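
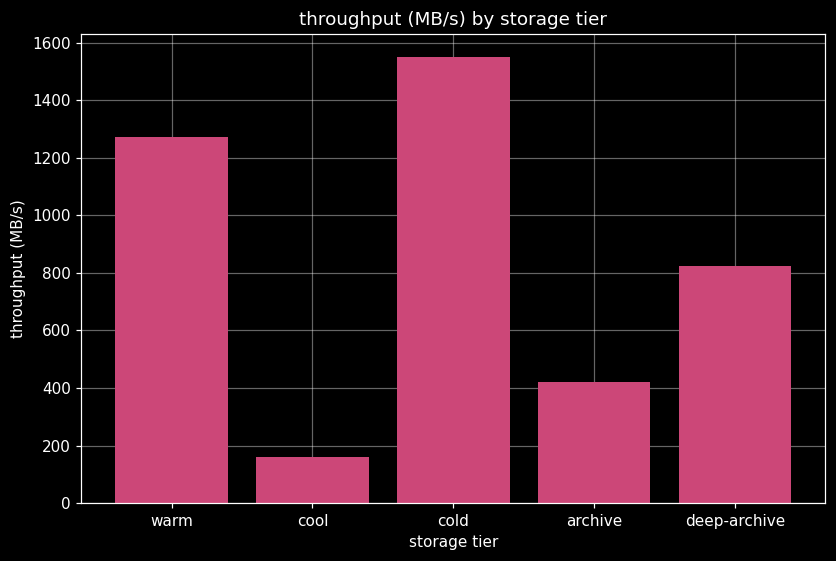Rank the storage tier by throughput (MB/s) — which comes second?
warm

Top 3: cold ≈ 1600, warm ≈ 1200, deep-archive ≈ 800.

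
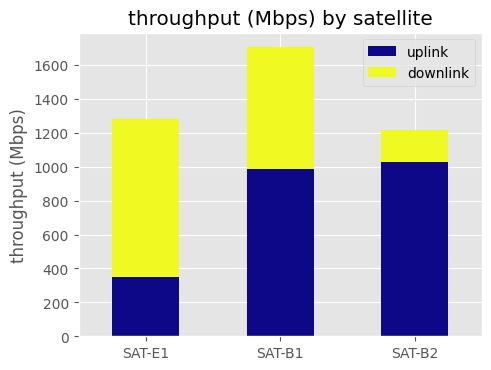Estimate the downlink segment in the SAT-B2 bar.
downlink top ≈ 1200, bottom ≈ 1000; segment ≈ 200.

≈ 200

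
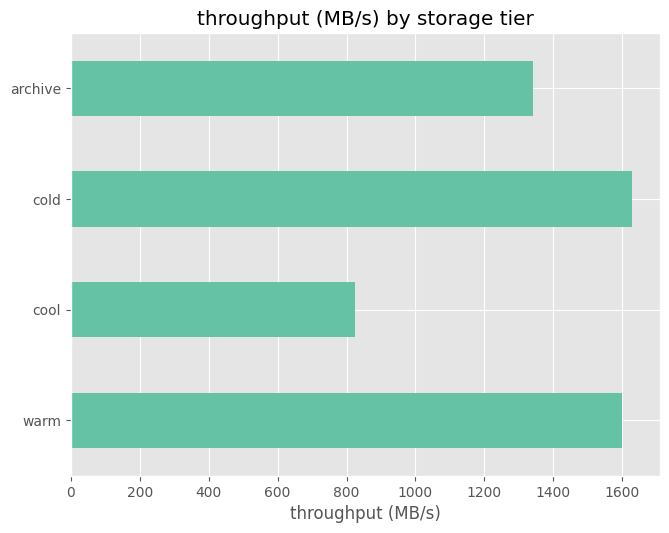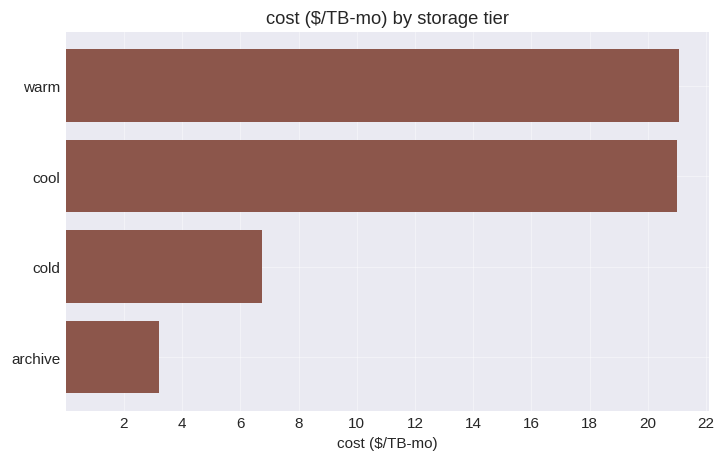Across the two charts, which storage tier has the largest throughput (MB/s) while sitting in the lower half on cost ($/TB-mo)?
cold

Chart 2 median cost ($/TB-mo) ≈ 14; below-median storage tiers: cold, archive. Among those, cold has the highest throughput (MB/s) (≈ 1600).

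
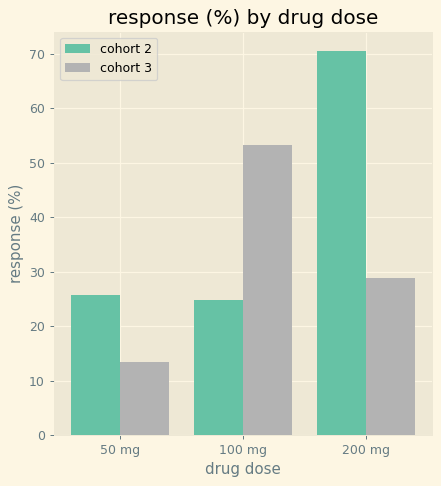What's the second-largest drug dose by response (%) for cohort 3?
200 mg

Top 3 for cohort 3: 100 mg ≈ 50, 200 mg ≈ 30, 50 mg ≈ 10.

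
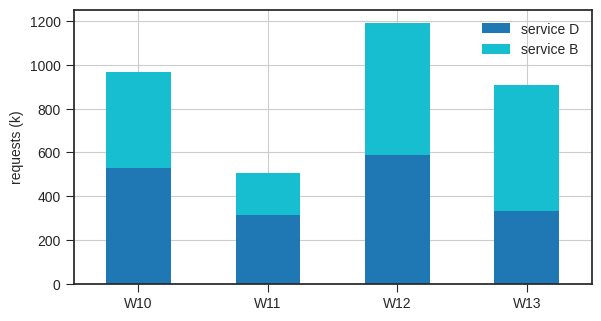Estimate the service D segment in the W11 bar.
service D top ≈ 300, bottom ≈ 0; segment ≈ 300.

≈ 300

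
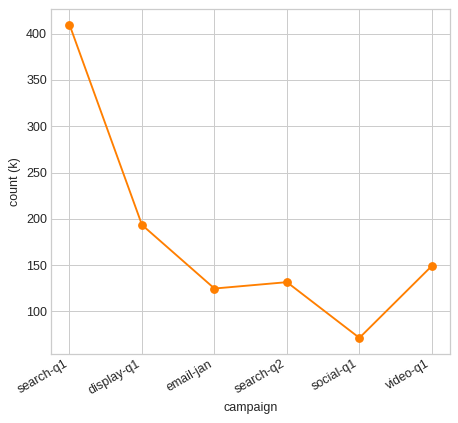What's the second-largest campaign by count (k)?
display-q1

Top 3: search-q1 ≈ 400, display-q1 ≈ 200, video-q1 ≈ 150.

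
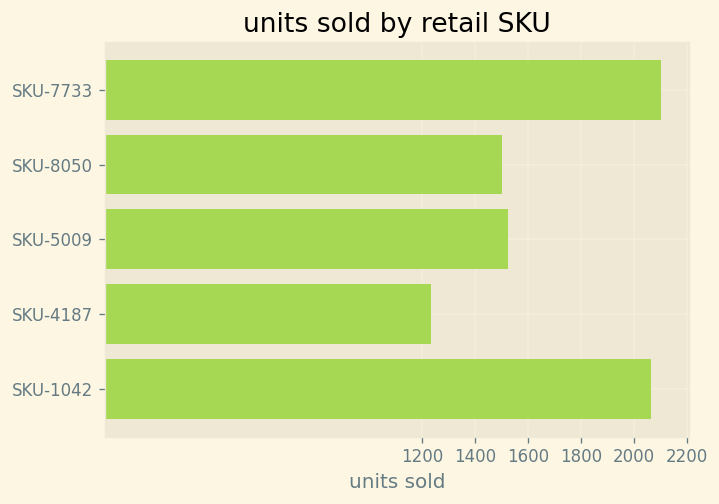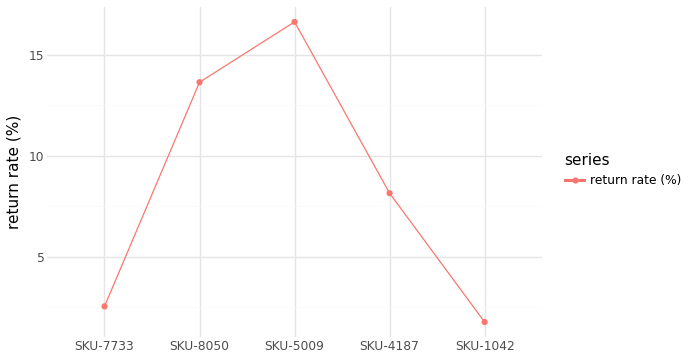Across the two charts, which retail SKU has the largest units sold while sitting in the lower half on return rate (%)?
SKU-7733

Chart 2 median return rate (%) ≈ 8; below-median retail SKUs: SKU-7733, SKU-1042. Among those, SKU-7733 has the highest units sold (≈ 2200).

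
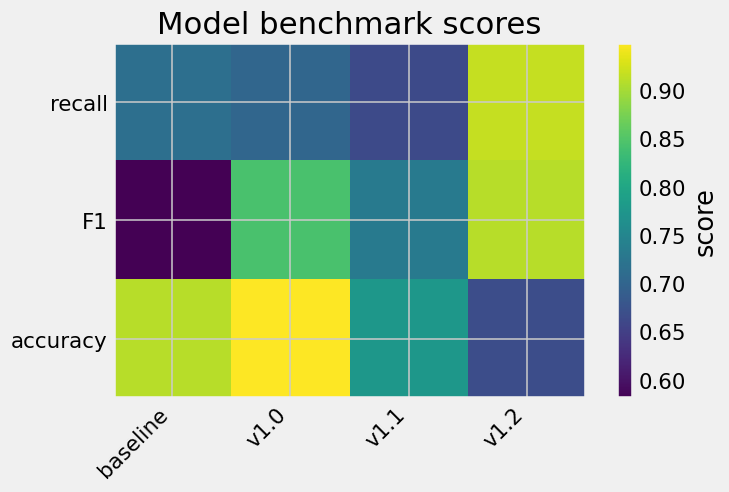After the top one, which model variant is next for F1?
Top 3 for F1: v1.2 ≈ 0.90, v1.0 ≈ 0.85, v1.1 ≈ 0.75.

v1.0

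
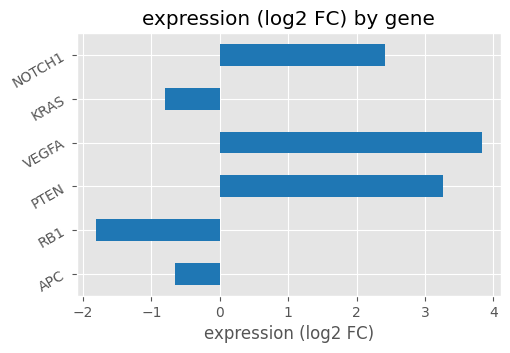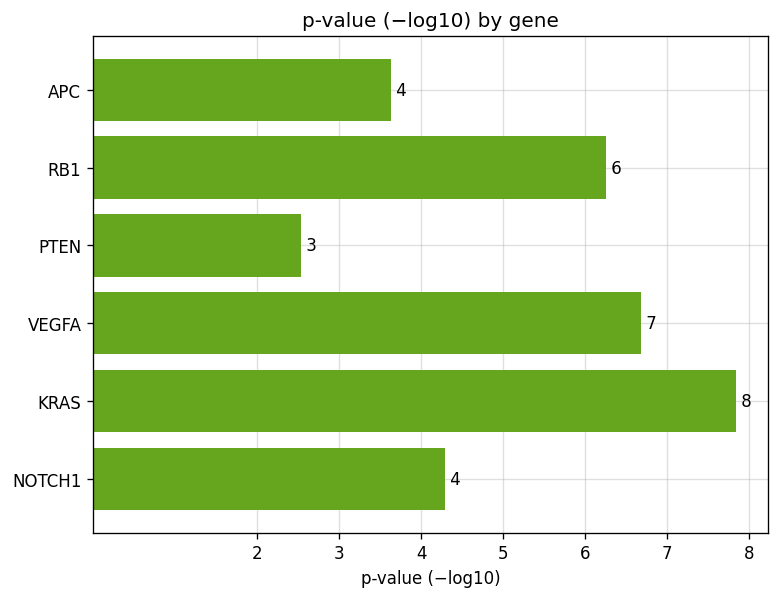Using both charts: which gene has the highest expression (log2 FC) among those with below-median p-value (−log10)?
Chart 2 median p-value (−log10) ≈ 5; below-median genes: APC, PTEN, NOTCH1. Among those, PTEN has the highest expression (log2 FC) (≈ 3.5).

PTEN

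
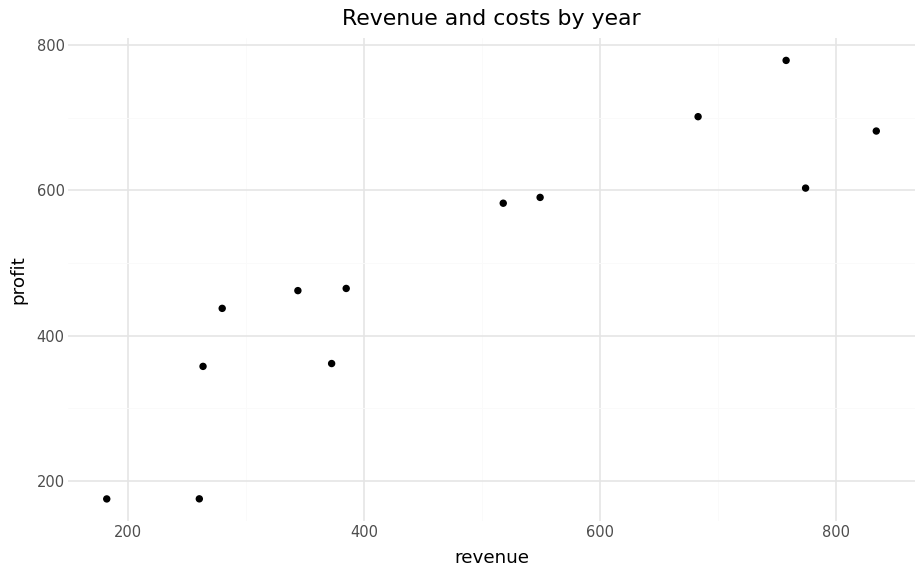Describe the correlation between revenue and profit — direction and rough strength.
positive, strong

Points are positively correlated; strong (|r| ≈ 0.9).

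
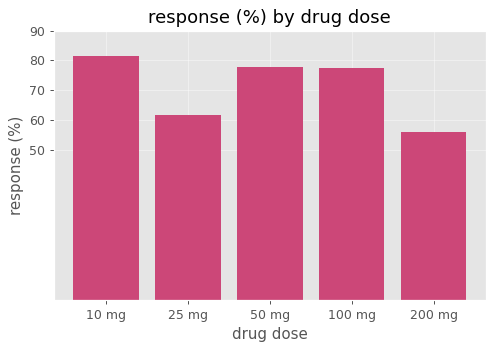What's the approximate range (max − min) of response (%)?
≈ 20

Max 10 mg ≈ 80, min 200 mg ≈ 60; range ≈ 20.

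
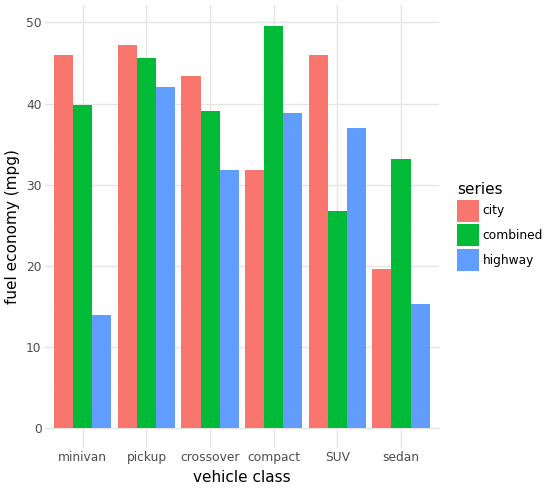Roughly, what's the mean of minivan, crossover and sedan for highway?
≈ 20

(15 + 30 + 15) / 3 ≈ 20.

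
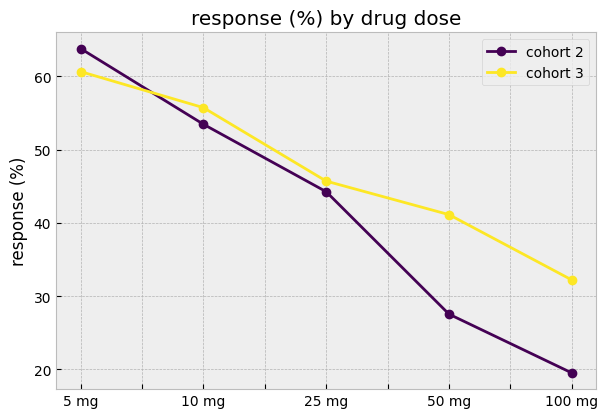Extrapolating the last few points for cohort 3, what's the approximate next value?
Last three: 45, 40, 30 → slope ≈ -7.5/step → next ≈ 22.5.

≈ 22.5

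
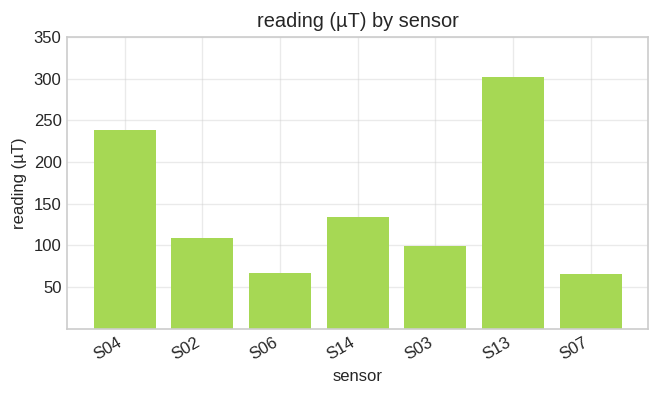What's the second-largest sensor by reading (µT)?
Top 3: S13 ≈ 300, S04 ≈ 250, S14 ≈ 150.

S04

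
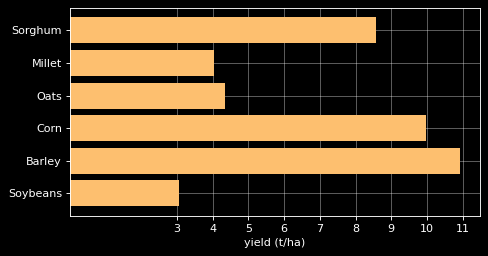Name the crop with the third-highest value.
Sorghum

Top 4: Barley ≈ 11, Corn ≈ 10, Sorghum ≈ 9, Oats ≈ 4.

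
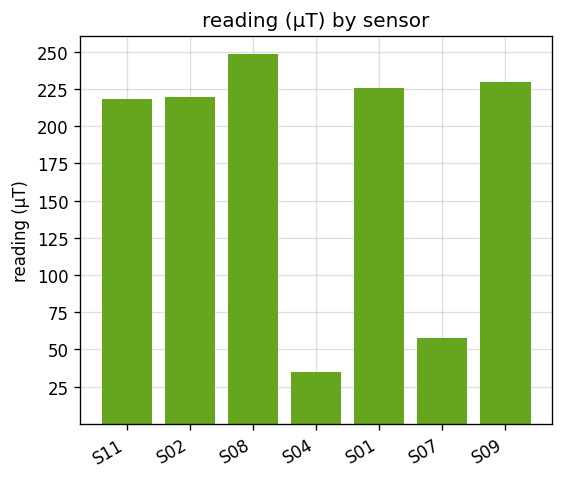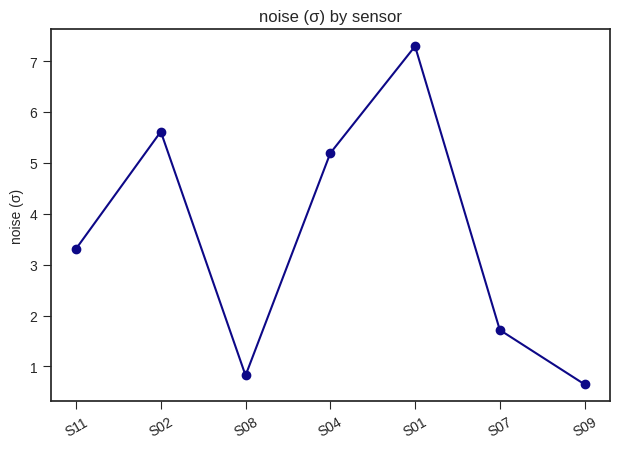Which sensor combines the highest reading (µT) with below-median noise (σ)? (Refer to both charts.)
S08

Chart 2 median noise (σ) ≈ 3; below-median sensors: S08, S07, S09. Among those, S08 has the highest reading (µT) (≈ 250).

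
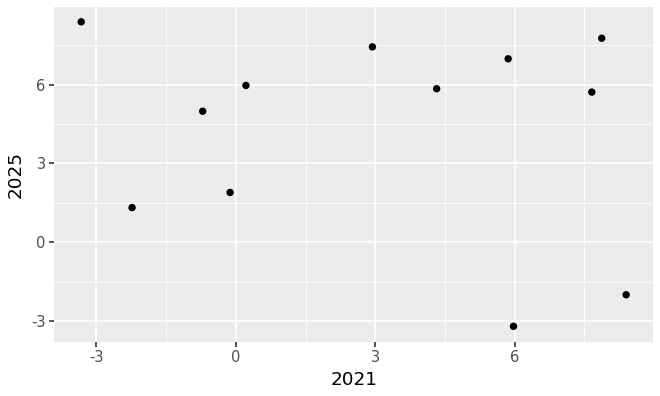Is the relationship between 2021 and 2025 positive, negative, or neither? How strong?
no clear correlation

Points are roughly uncorrelated; weak (|r| ≈ 0.2).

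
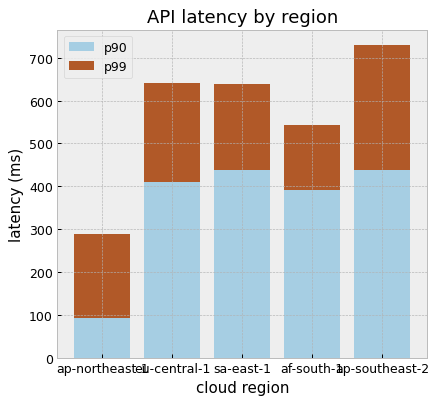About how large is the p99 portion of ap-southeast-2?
≈ 300

p99 top ≈ 700, bottom ≈ 400; segment ≈ 300.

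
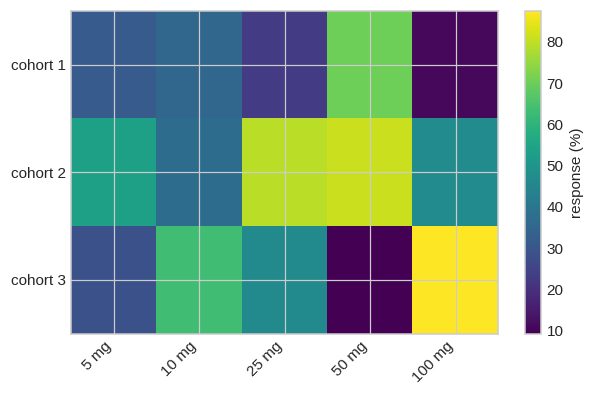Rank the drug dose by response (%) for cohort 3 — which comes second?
Top 3 for cohort 3: 100 mg ≈ 90, 10 mg ≈ 60, 25 mg ≈ 50.

10 mg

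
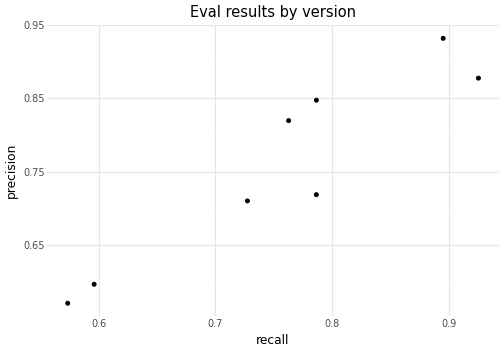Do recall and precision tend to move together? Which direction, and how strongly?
Points are positively correlated; strong (|r| ≈ 0.9).

positive, strong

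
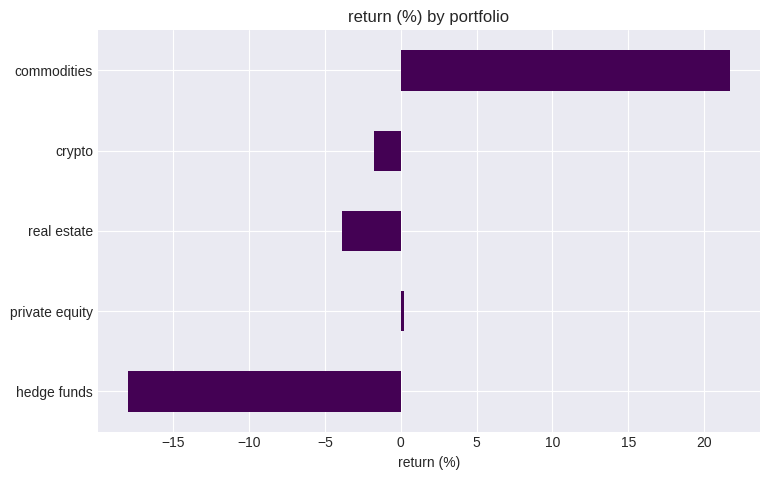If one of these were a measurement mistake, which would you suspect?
commodities ≈ 20; the rest sit between ≈ -20 and ≈ 0.

commodities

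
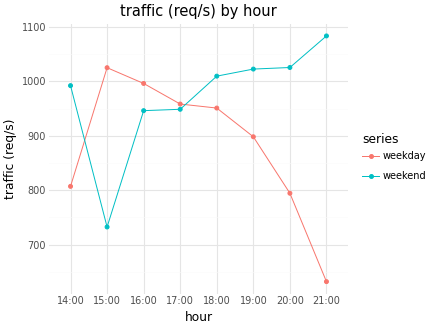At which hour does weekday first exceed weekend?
15:00

14:00: weekday ≈ 800 vs weekend ≈ 1000 (not yet); 15:00: weekday ≈ 1050 vs weekend ≈ 750 (first crossover).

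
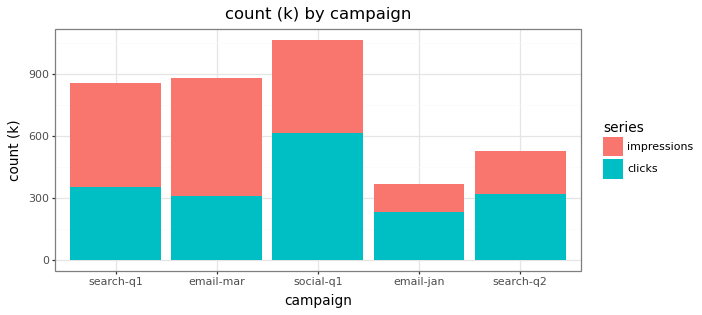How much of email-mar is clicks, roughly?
clicks top ≈ 300, bottom ≈ 0; segment ≈ 300.

≈ 300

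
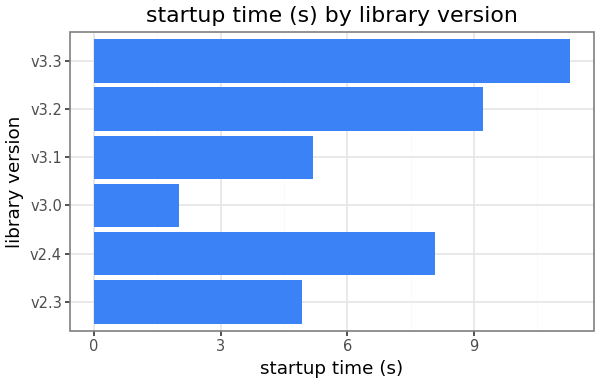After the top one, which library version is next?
Top 3: v3.3 ≈ 11, v3.2 ≈ 9, v2.4 ≈ 8.

v3.2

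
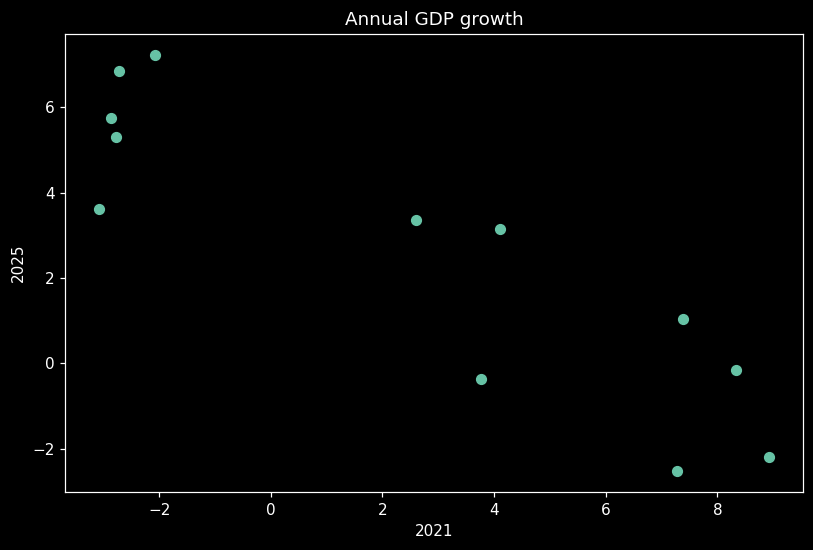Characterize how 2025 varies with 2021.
Points are negatively correlated; strong (|r| ≈ 0.9).

negative, strong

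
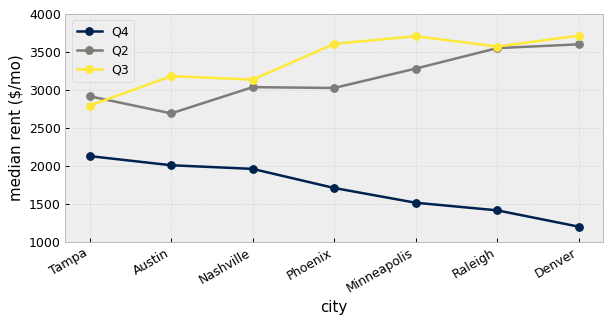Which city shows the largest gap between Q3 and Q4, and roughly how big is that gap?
Denver: Q3 ≈ 3500, Q4 ≈ 1000 → gap ≈ 2500. Next-largest (Minneapolis) is only ≈ 2000.

Denver, ≈ 2500 $/mo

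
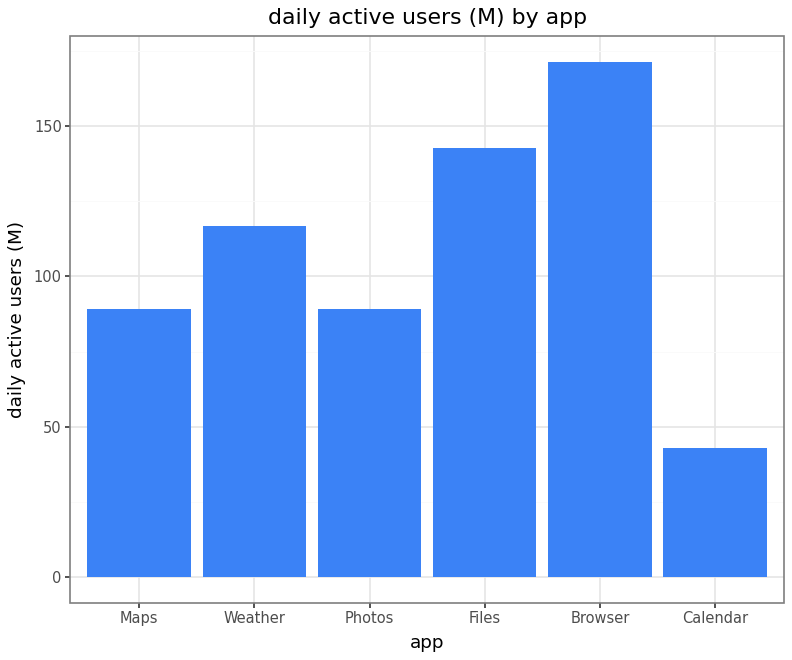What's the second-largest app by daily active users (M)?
Files

Top 3: Browser ≈ 180, Files ≈ 140, Weather ≈ 120.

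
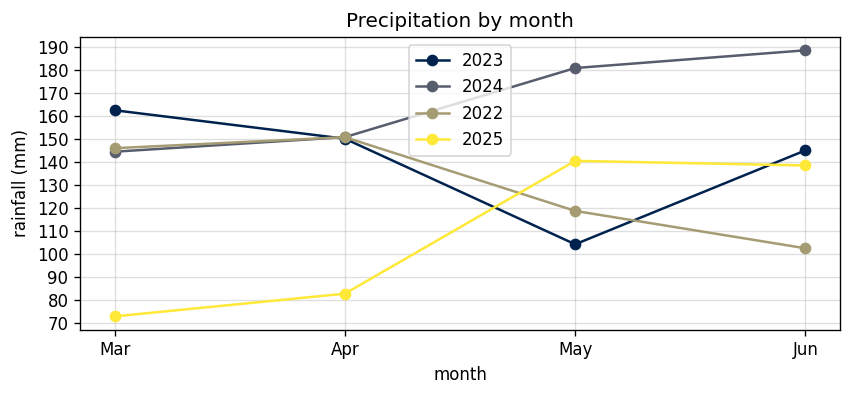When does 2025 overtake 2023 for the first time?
May

Apr: 2025 ≈ 80 vs 2023 ≈ 150 (not yet); May: 2025 ≈ 140 vs 2023 ≈ 100 (first crossover).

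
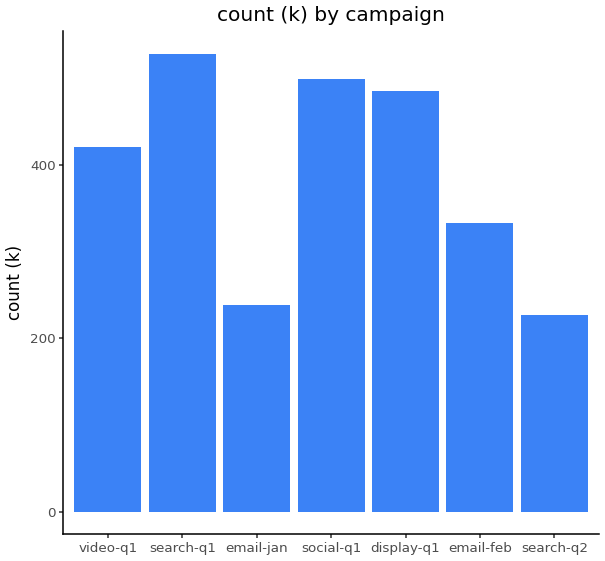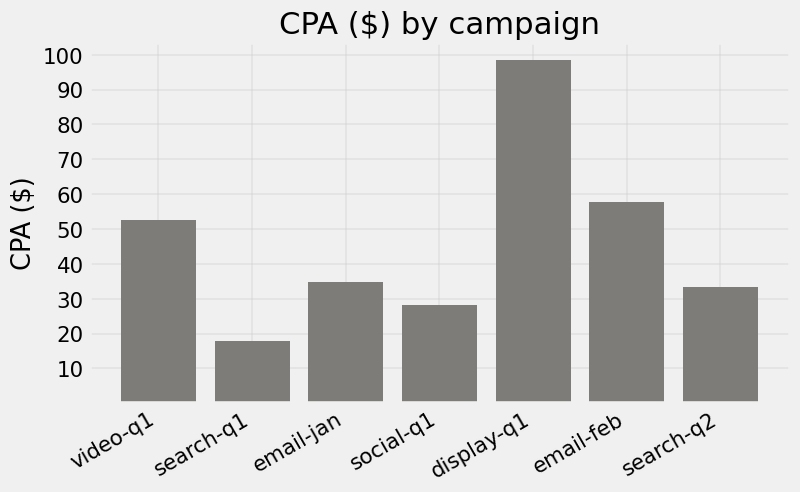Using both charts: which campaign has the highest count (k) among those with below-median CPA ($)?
search-q1

Chart 2 median CPA ($) ≈ 30; below-median campaigns: search-q1, social-q1, search-q2. Among those, search-q1 has the highest count (k) (≈ 550).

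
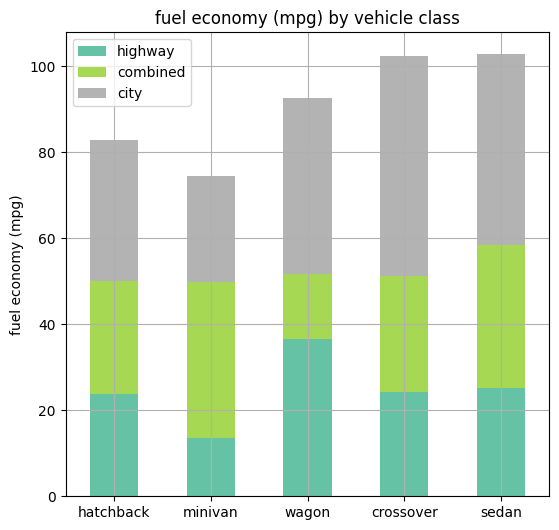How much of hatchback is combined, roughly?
≈ 30

combined top ≈ 50, bottom ≈ 20; segment ≈ 30.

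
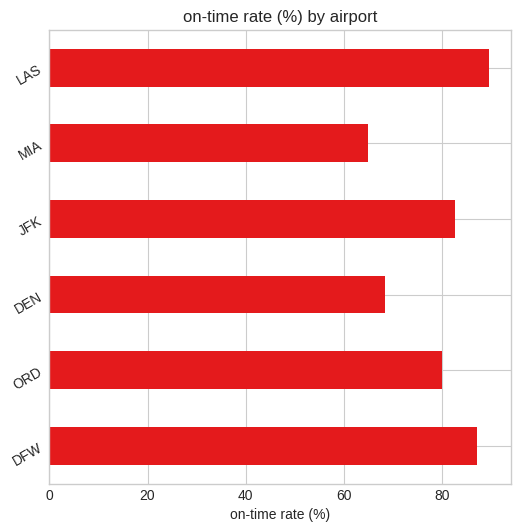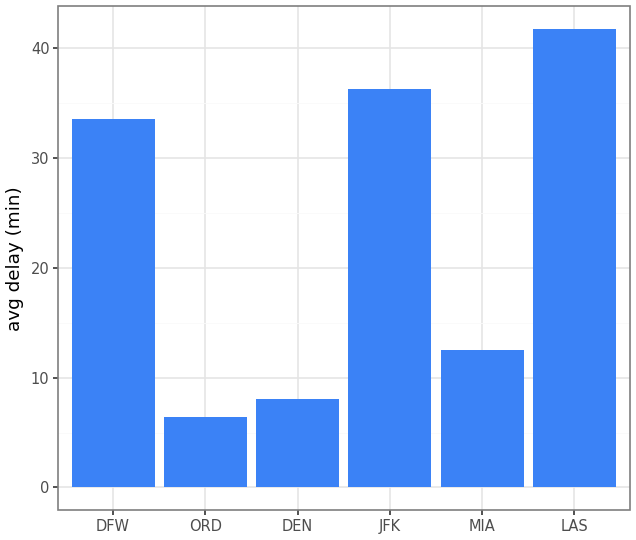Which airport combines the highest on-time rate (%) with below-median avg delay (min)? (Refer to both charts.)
ORD

Chart 2 median avg delay (min) ≈ 25; below-median airports: ORD, DEN, MIA. Among those, ORD has the highest on-time rate (%) (≈ 80).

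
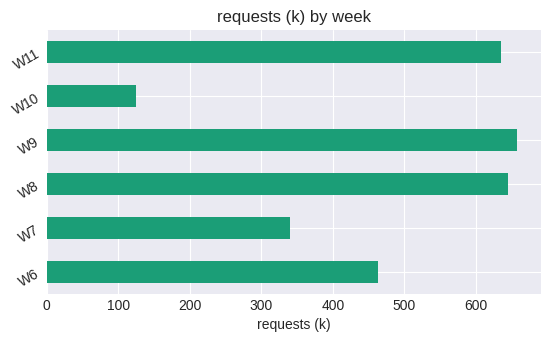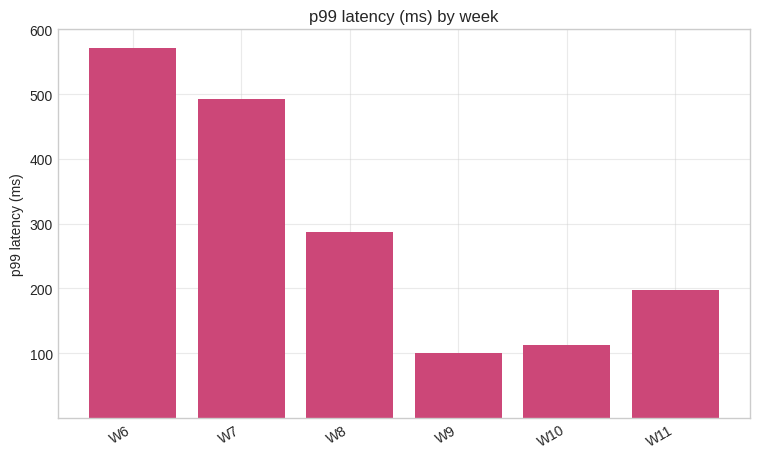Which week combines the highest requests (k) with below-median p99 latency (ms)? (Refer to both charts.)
Chart 2 median p99 latency (ms) ≈ 200; below-median weeks: W9, W10, W11. Among those, W9 has the highest requests (k) (≈ 700).

W9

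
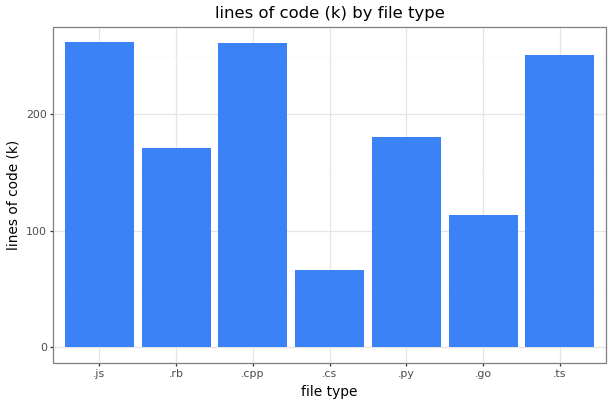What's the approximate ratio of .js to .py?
.js ≈ 250, .py ≈ 175; 250/175 ≈ 1.43.

≈ 1.43×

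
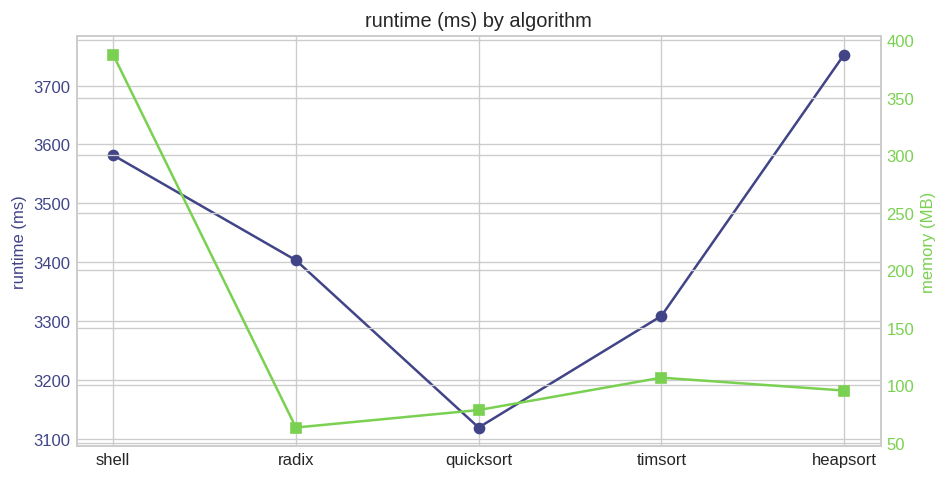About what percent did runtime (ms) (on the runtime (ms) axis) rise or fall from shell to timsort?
≈ -8.3%

shell ≈ 3600, timsort ≈ 3300; (3300 − 3600) / 3600 ≈ -8.3%.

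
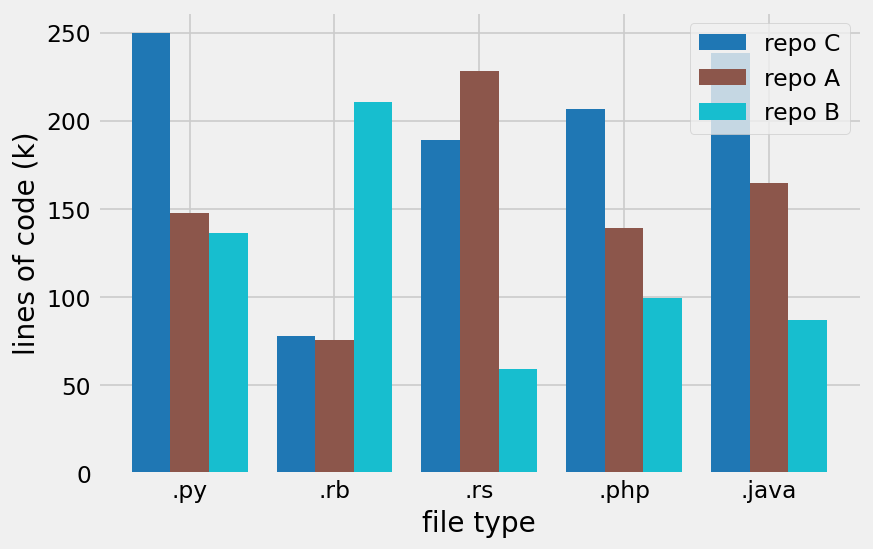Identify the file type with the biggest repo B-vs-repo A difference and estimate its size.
.rs: repo B ≈ 50, repo A ≈ 225 → gap ≈ 175. Next-largest (.rb) is only ≈ 125.

.rs, ≈ 175 k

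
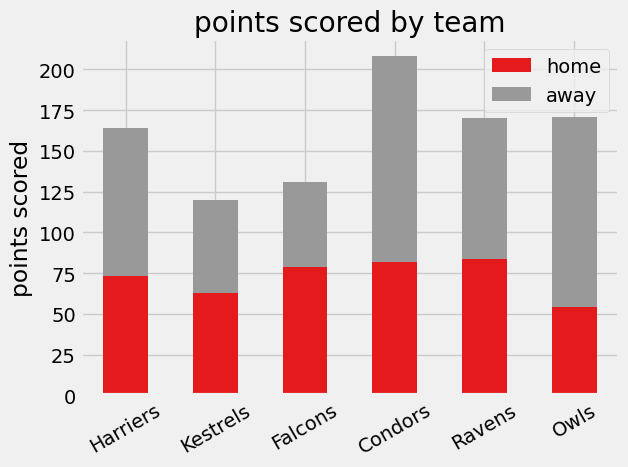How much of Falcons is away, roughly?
away top ≈ 140, bottom ≈ 80; segment ≈ 60.

≈ 60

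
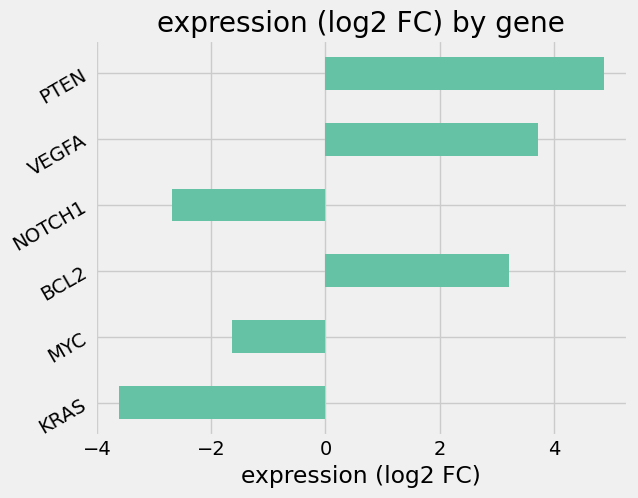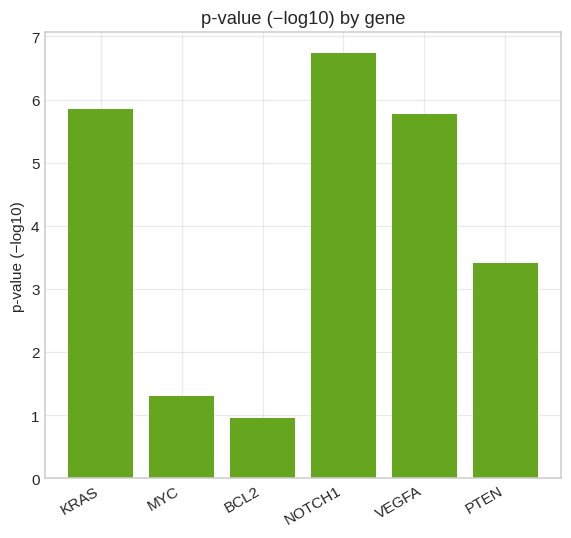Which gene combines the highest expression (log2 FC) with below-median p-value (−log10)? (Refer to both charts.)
Chart 2 median p-value (−log10) ≈ 5; below-median genes: MYC, BCL2, PTEN. Among those, PTEN has the highest expression (log2 FC) (≈ 5).

PTEN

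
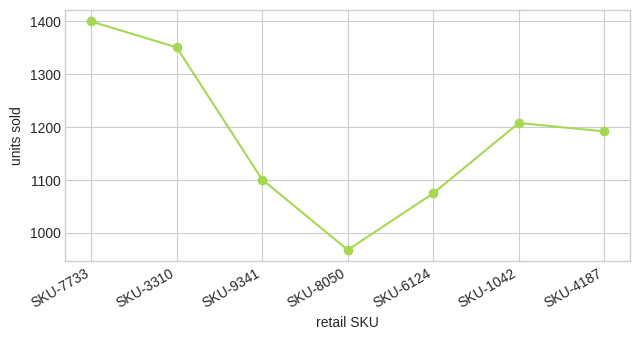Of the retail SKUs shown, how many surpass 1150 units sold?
Above 1150: SKU-7733, SKU-3310, SKU-1042, SKU-4187.

4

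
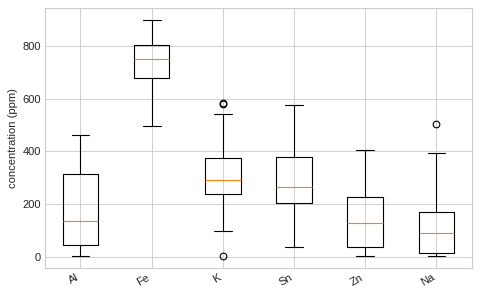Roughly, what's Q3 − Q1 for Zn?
Q3 ≈ 200, Q1 ≈ 0; IQR ≈ 200.

≈ 200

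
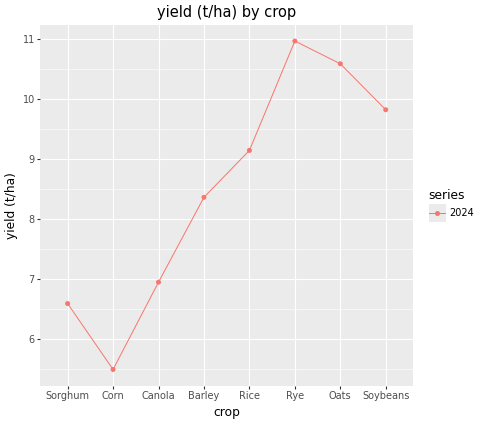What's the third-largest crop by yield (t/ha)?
Soybeans

Top 4: Rye ≈ 11.0, Oats ≈ 10.5, Soybeans ≈ 10.0, Rice ≈ 9.0.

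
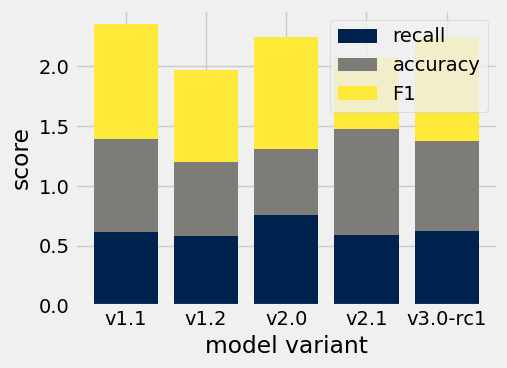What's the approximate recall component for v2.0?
recall top ≈ 0.8, bottom ≈ 0.0; segment ≈ 0.8.

≈ 0.8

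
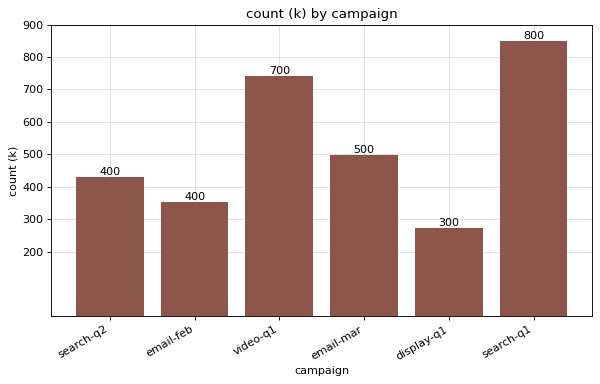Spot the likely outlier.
search-q1

search-q1 ≈ 800; the rest sit between ≈ 300 and ≈ 700.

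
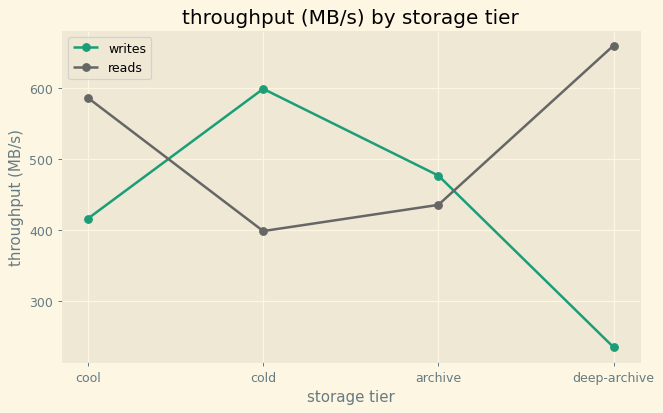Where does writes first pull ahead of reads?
cool: writes ≈ 400 vs reads ≈ 600 (not yet); cold: writes ≈ 600 vs reads ≈ 400 (first crossover).

cold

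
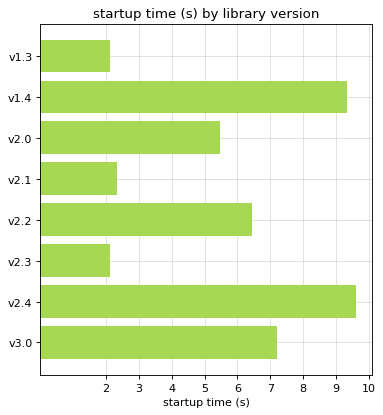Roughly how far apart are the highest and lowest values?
≈ 8

Max v2.4 ≈ 10, min v1.3 ≈ 2; range ≈ 8.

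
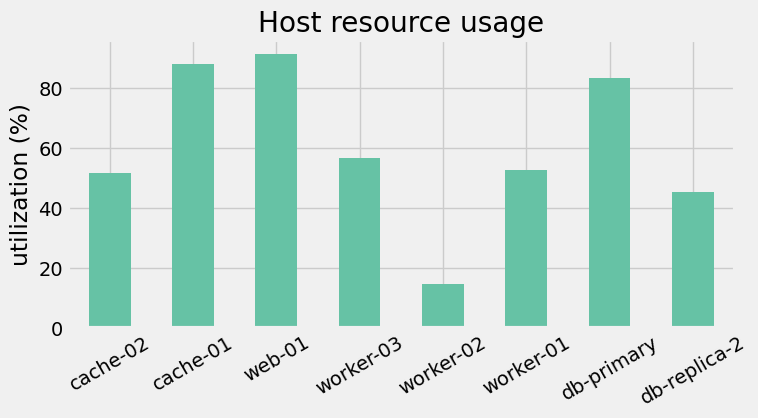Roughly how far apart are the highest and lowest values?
Max web-01 ≈ 90, min worker-02 ≈ 10; range ≈ 80.

≈ 80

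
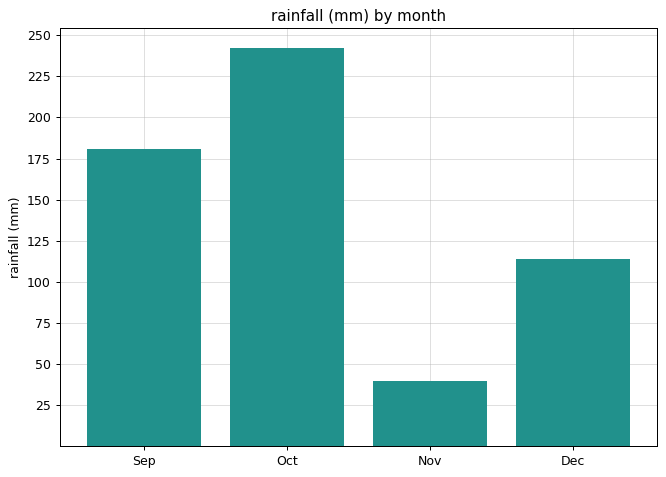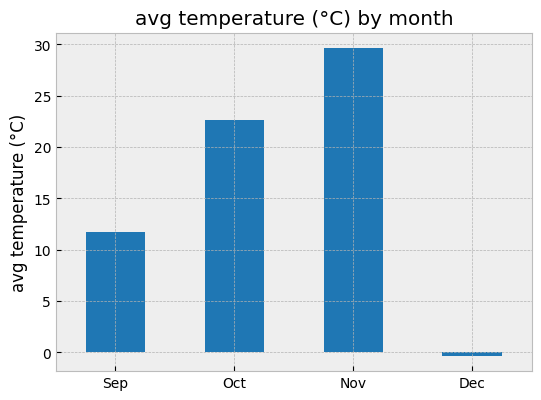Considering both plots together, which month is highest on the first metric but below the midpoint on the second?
Chart 2 median avg temperature (°C) ≈ 15; below-median months: Sep, Dec. Among those, Sep has the highest rainfall (mm) (≈ 175).

Sep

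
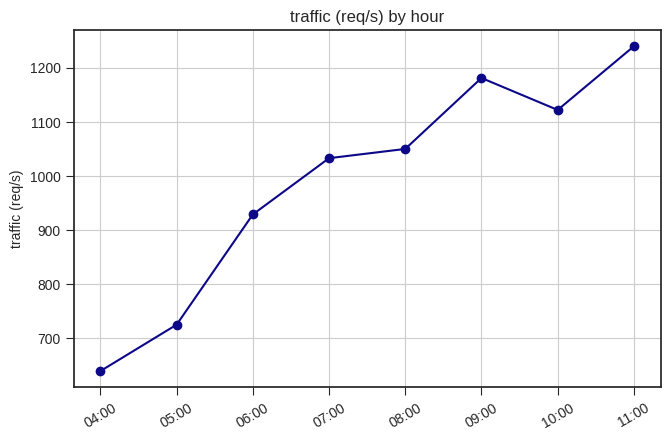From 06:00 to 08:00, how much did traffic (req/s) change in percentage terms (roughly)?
06:00 ≈ 950, 08:00 ≈ 1050; (1050 − 950) / 950 ≈ +10.5%.

≈ +10.5%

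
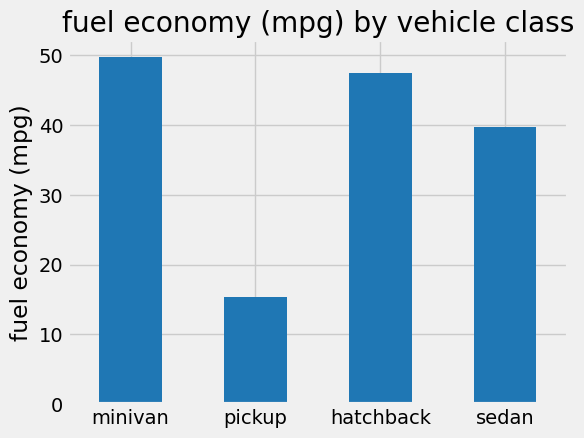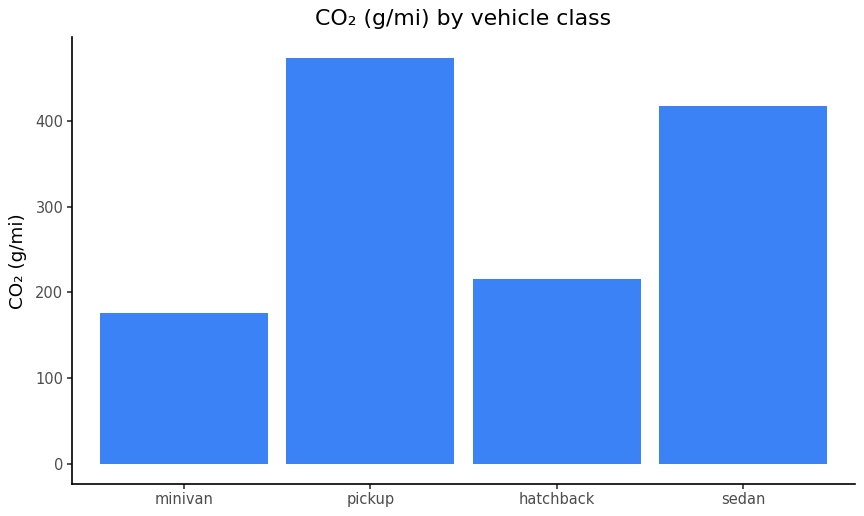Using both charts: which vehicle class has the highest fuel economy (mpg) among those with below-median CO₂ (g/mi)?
minivan

Chart 2 median CO₂ (g/mi) ≈ 300; below-median vehicle classes: minivan, hatchback. Among those, minivan has the highest fuel economy (mpg) (≈ 50).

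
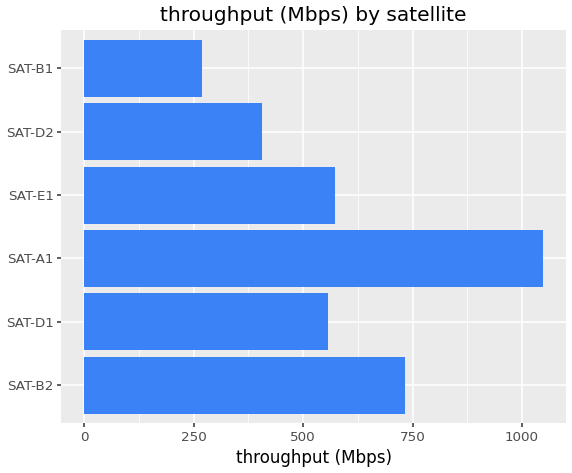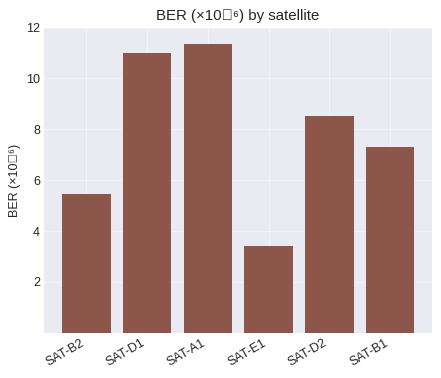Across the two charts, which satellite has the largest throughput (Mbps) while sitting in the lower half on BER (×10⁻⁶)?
SAT-B2

Chart 2 median BER (×10⁻⁶) ≈ 8; below-median satellites: SAT-B2, SAT-E1, SAT-B1. Among those, SAT-B2 has the highest throughput (Mbps) (≈ 700).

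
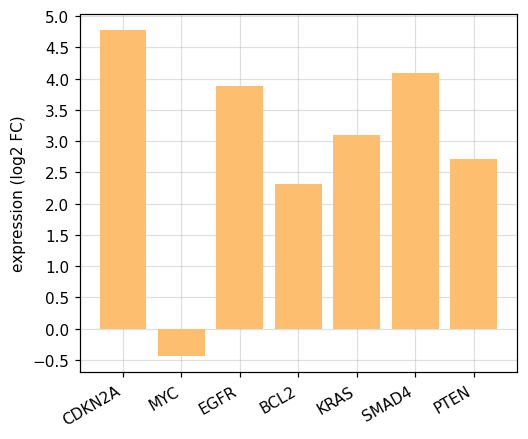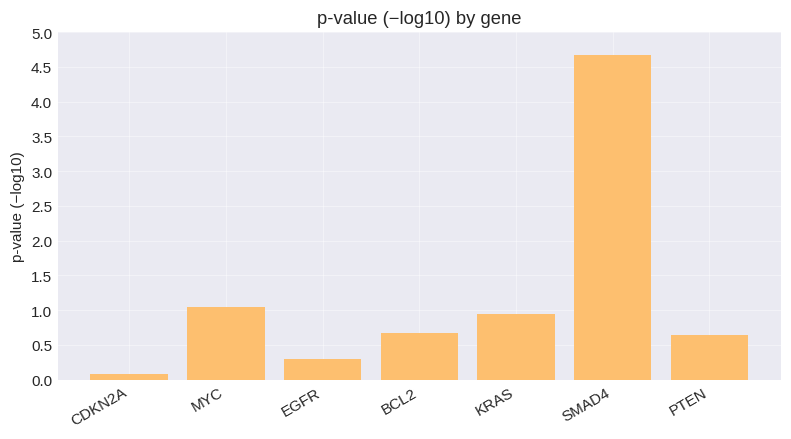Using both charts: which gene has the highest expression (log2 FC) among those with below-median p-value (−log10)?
CDKN2A

Chart 2 median p-value (−log10) ≈ 0.5; below-median genes: CDKN2A, EGFR, PTEN. Among those, CDKN2A has the highest expression (log2 FC) (≈ 5).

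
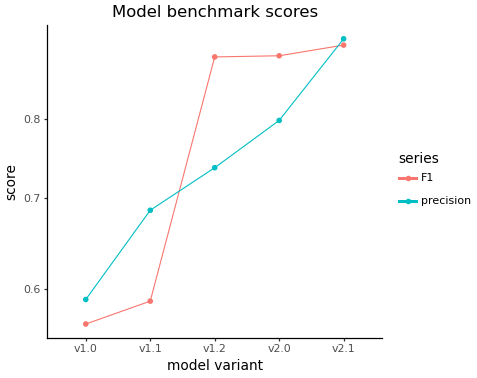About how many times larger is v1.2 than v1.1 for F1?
≈ 1.5×

v1.2 ≈ 0.90, v1.1 ≈ 0.60; 0.90/0.60 ≈ 1.5.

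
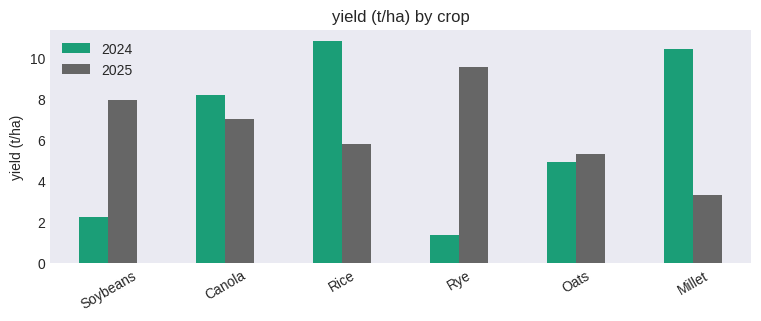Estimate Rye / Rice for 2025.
≈ 1.67×

Rye ≈ 10, Rice ≈ 6; 10/6 ≈ 1.67.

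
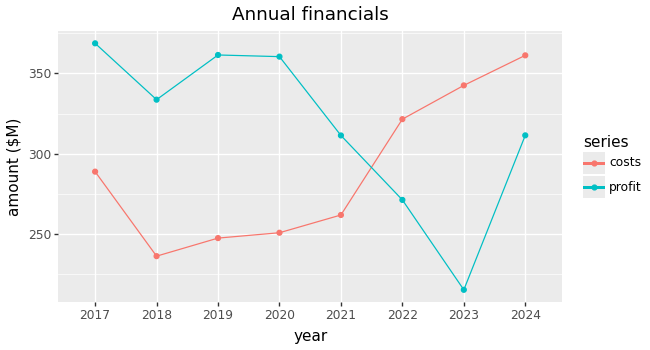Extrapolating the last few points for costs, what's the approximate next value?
≈ 380

Last three: 320, 340, 360 → slope ≈ 20/step → next ≈ 380.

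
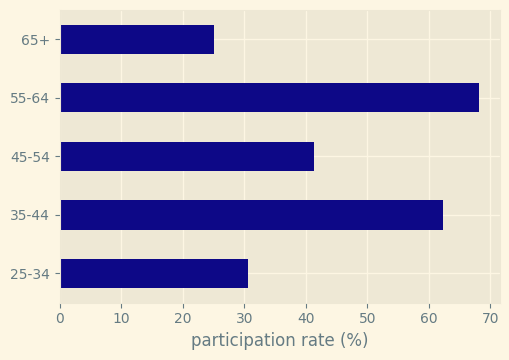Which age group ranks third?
45-54

Top 4: 55-64 ≈ 70, 35-44 ≈ 60, 45-54 ≈ 40, 25-34 ≈ 30.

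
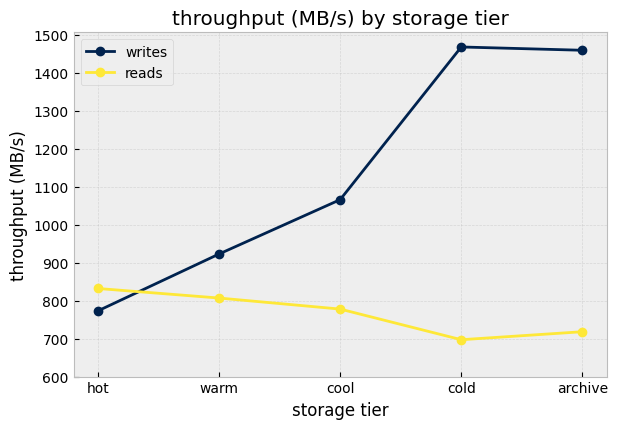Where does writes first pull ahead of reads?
hot: writes ≈ 800 vs reads ≈ 800 (not yet); warm: writes ≈ 900 vs reads ≈ 800 (first crossover).

warm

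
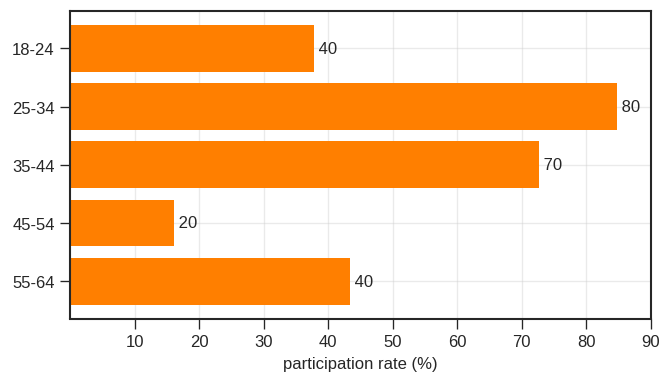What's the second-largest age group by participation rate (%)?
35-44

Top 3: 25-34 ≈ 80, 35-44 ≈ 70, 55-64 ≈ 40.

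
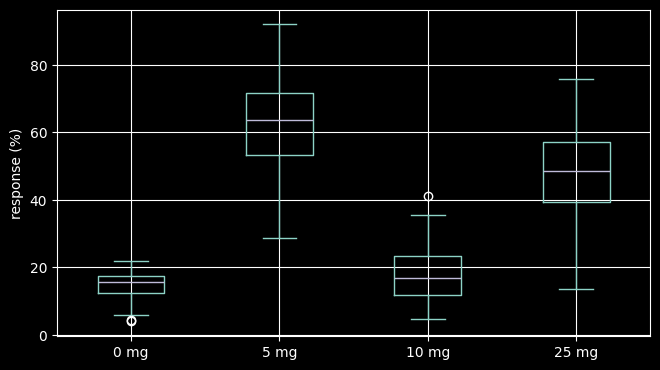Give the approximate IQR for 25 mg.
Q3 ≈ 55, Q1 ≈ 40; IQR ≈ 15.

≈ 15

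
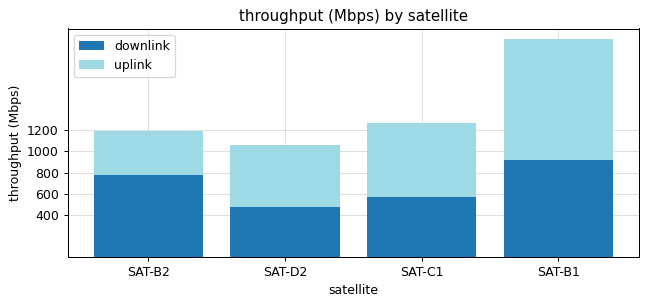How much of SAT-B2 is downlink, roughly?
≈ 800

downlink top ≈ 800, bottom ≈ 0; segment ≈ 800.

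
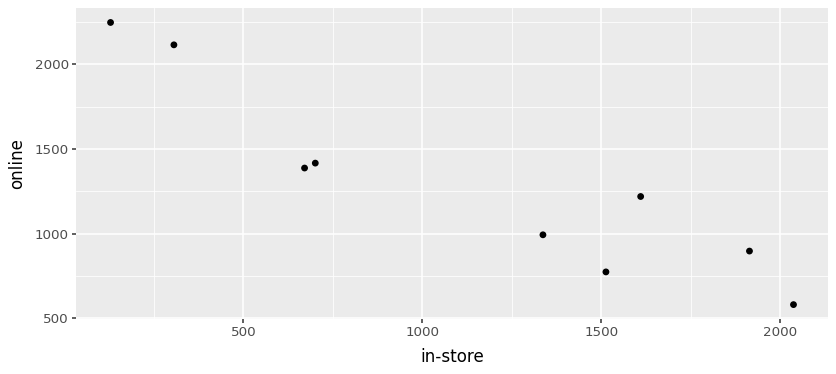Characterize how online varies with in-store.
negative, strong

Points are negatively correlated; strong (|r| ≈ 0.9).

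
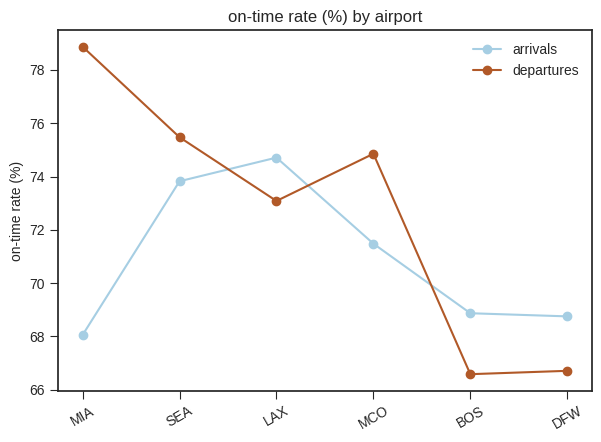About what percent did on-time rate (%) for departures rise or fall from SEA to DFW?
≈ -13.2%

SEA ≈ 76, DFW ≈ 66; (66 − 76) / 76 ≈ -13.2%.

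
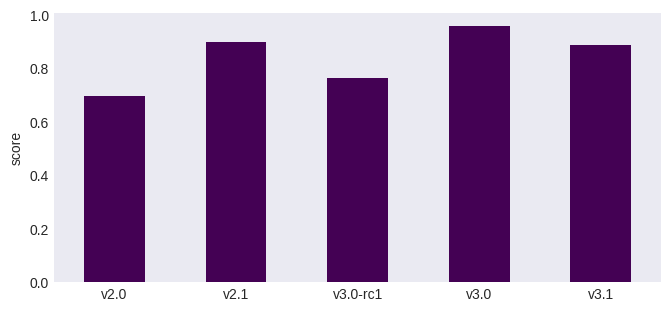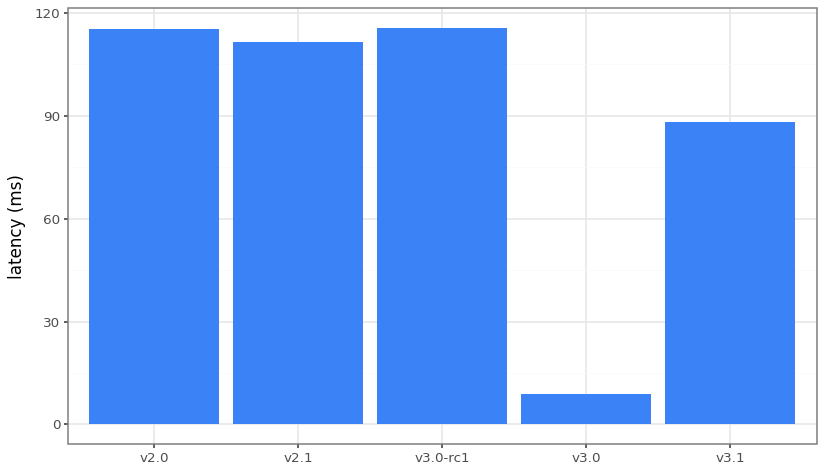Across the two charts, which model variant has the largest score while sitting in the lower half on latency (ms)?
Chart 2 median latency (ms) ≈ 120; below-median model variants: v3.0, v3.1. Among those, v3.0 has the highest score (≈ 1).

v3.0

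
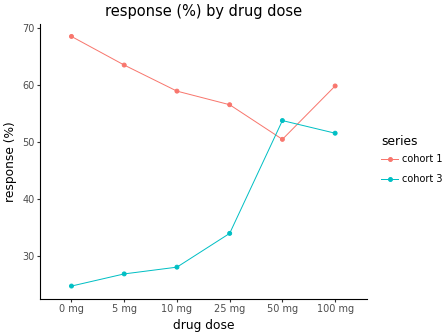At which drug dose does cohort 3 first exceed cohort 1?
50 mg

25 mg: cohort 3 ≈ 35 vs cohort 1 ≈ 55 (not yet); 50 mg: cohort 3 ≈ 55 vs cohort 1 ≈ 50 (first crossover).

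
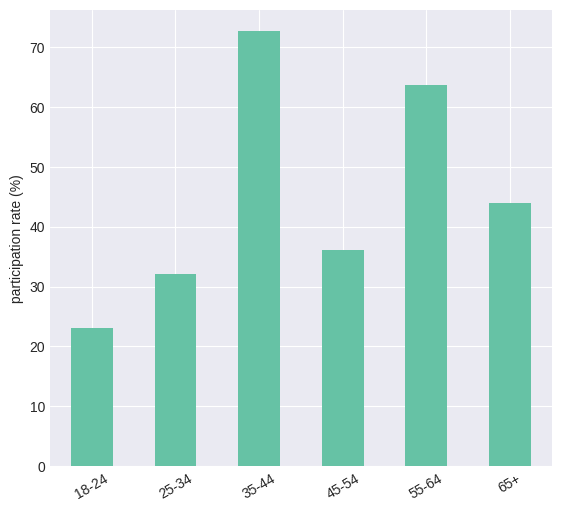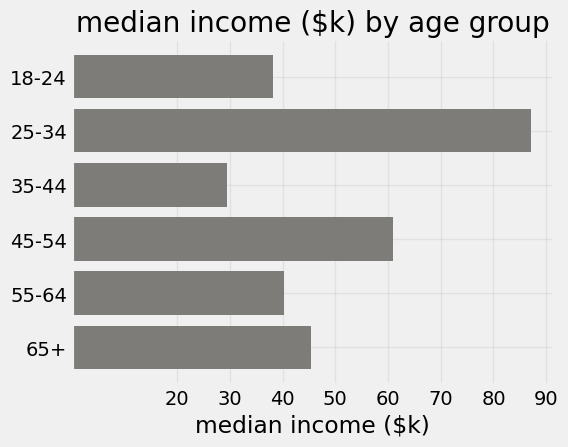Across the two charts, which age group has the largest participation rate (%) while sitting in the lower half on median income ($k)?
Chart 2 median median income ($k) ≈ 40; below-median age groups: 18-24, 35-44, 55-64. Among those, 35-44 has the highest participation rate (%) (≈ 70).

35-44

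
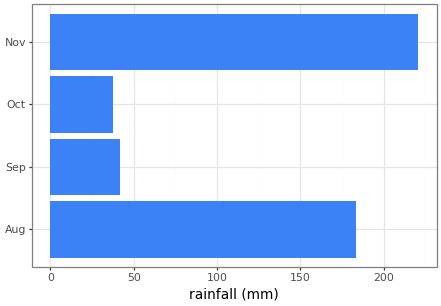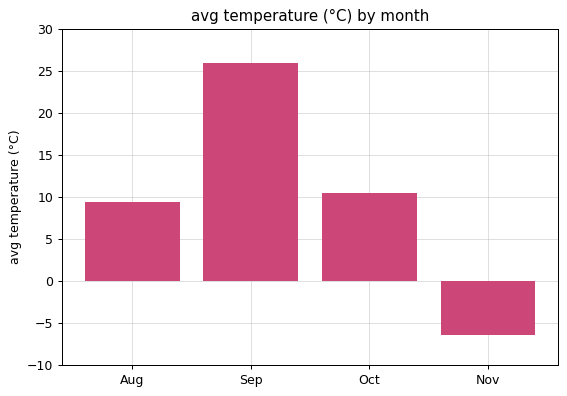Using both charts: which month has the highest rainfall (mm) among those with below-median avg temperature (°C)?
Nov

Chart 2 median avg temperature (°C) ≈ 10; below-median months: Aug, Nov. Among those, Nov has the highest rainfall (mm) (≈ 225).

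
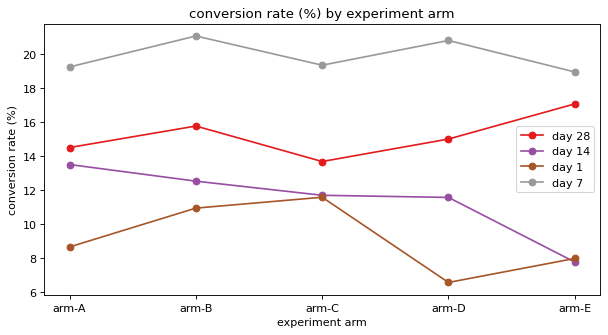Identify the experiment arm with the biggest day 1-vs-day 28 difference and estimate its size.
arm-E: day 1 ≈ 8, day 28 ≈ 18 → gap ≈ 10. Next-largest (arm-D) is only ≈ 8.

arm-E, ≈ 10 %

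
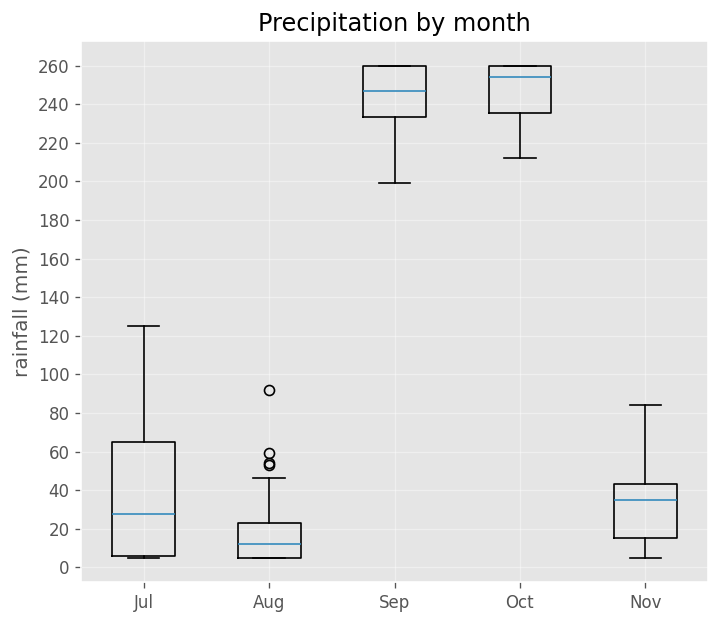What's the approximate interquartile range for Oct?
≈ 20

Q3 ≈ 260, Q1 ≈ 240; IQR ≈ 20.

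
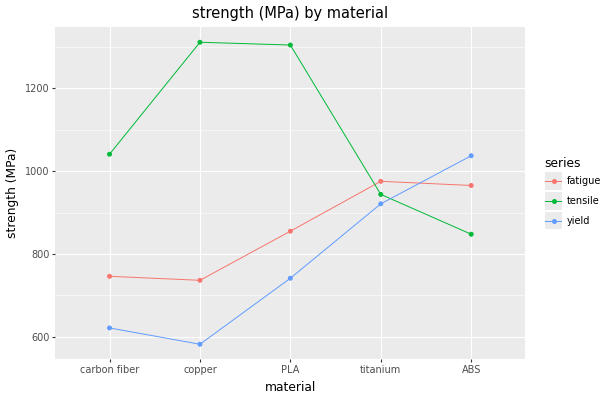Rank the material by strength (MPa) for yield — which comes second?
titanium

Top 3 for yield: ABS ≈ 1000, titanium ≈ 900, PLA ≈ 700.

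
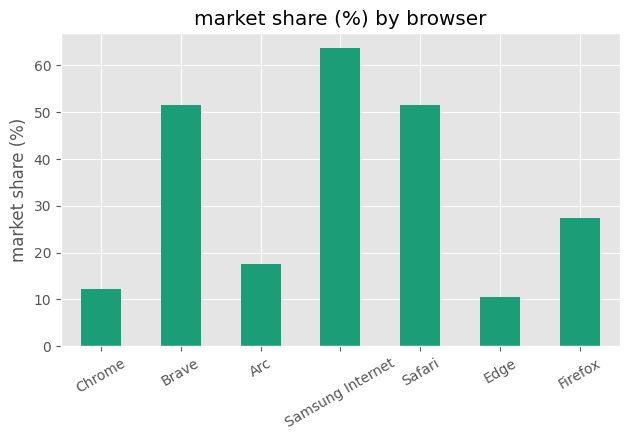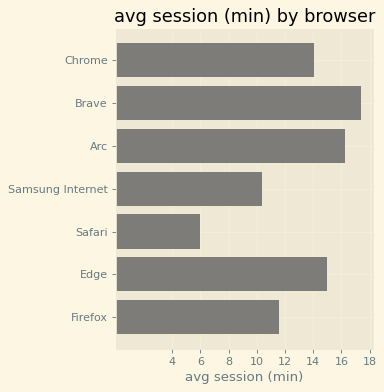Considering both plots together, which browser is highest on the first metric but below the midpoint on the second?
Samsung Internet

Chart 2 median avg session (min) ≈ 14; below-median browsers: Samsung Internet, Safari, Firefox. Among those, Samsung Internet has the highest market share (%) (≈ 60).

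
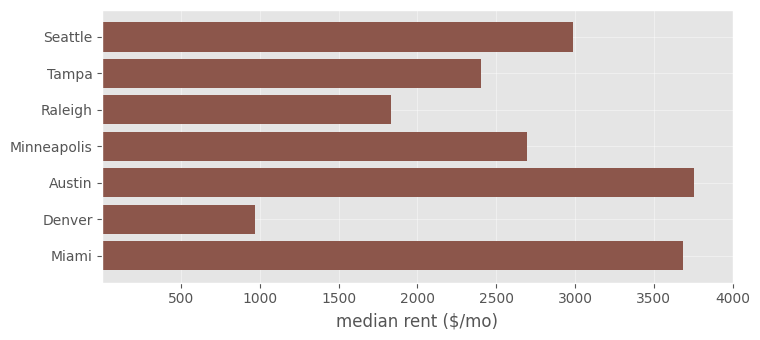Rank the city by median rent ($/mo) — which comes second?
Miami

Top 3: Austin ≈ 4000, Miami ≈ 3500, Seattle ≈ 3000.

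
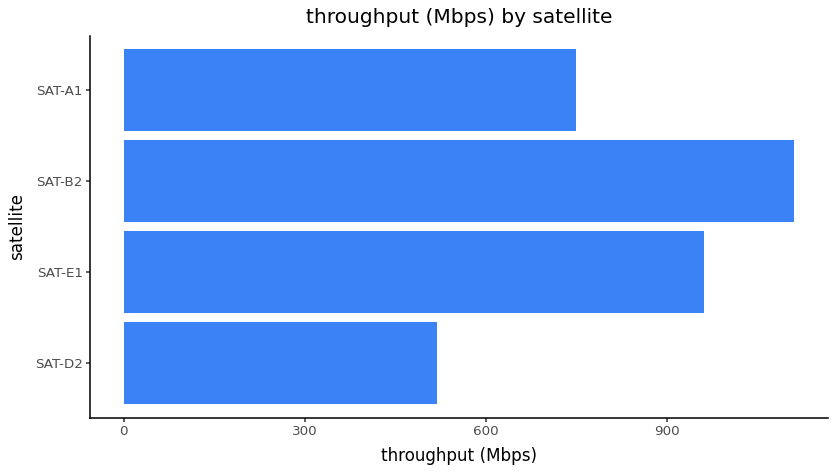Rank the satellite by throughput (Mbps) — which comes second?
SAT-E1

Top 3: SAT-B2 ≈ 1100, SAT-E1 ≈ 1000, SAT-A1 ≈ 800.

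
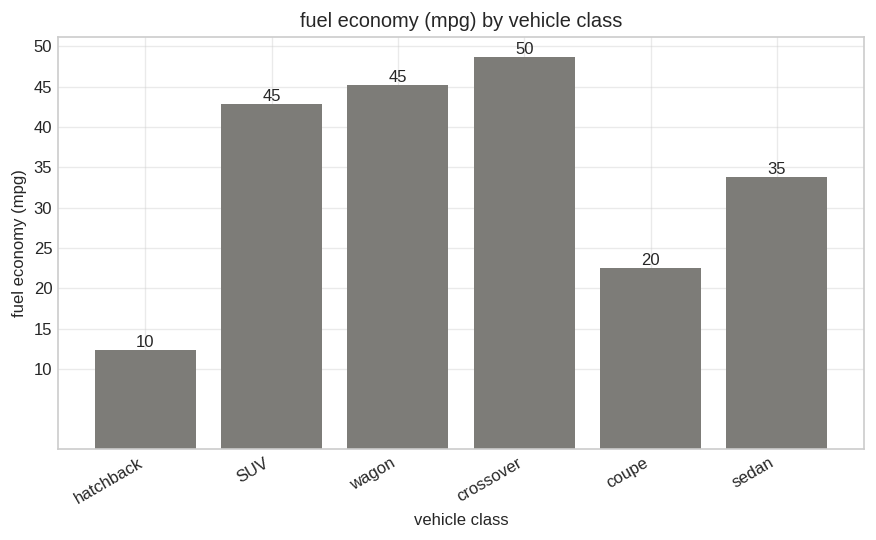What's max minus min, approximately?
Max crossover ≈ 50, min hatchback ≈ 10; range ≈ 40.

≈ 40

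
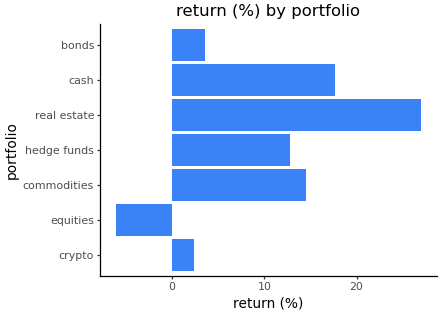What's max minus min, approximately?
Max real estate ≈ 25, min equities ≈ -5; range ≈ 30.

≈ 30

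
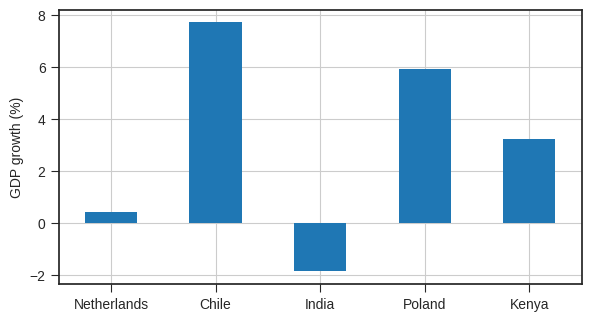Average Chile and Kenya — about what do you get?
(8 + 3) / 2 ≈ 6.

≈ 6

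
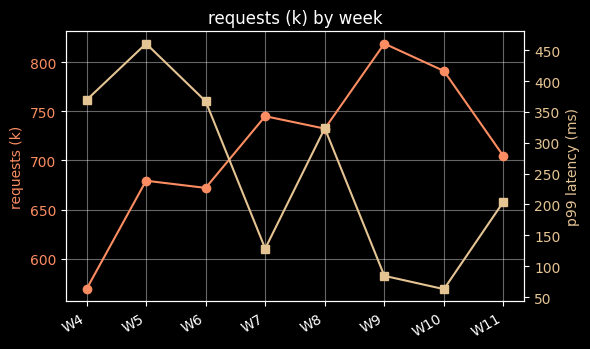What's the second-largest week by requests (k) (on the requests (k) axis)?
W10

Top 3 (on the requests (k) axis): W9 ≈ 825, W10 ≈ 800, W7 ≈ 750.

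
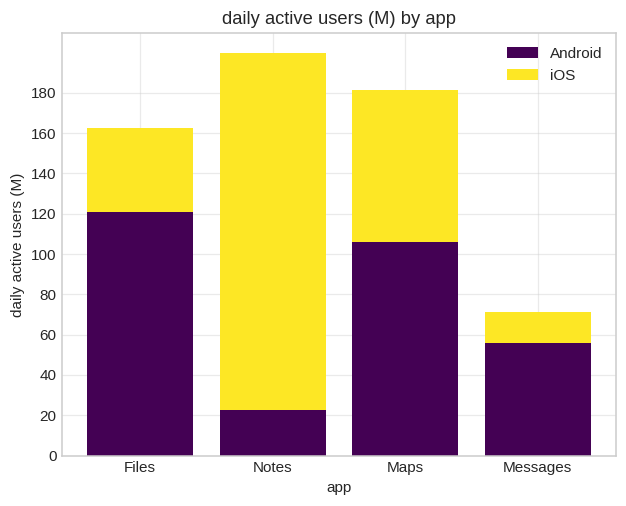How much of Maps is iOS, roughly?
iOS top ≈ 180, bottom ≈ 100; segment ≈ 80.

≈ 80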